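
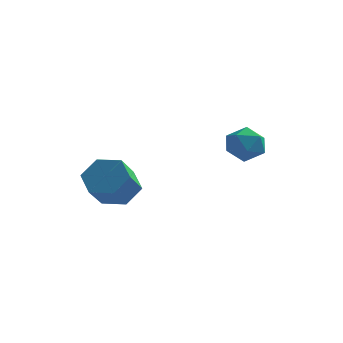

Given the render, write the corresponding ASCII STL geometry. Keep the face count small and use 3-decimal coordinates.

solid 
facet normal 0.105 0.854 0.510
outer loop
vertex 0.7 1.98 -1.677
vertex 0.92 1.583 -1.058
vertex 1.443 1.823 -1.567
endloop
endfacet
facet normal 0.229 0.955 -0.186
outer loop
vertex 0.7 1.98 -1.677
vertex 1.443 1.823 -1.567
vertex 1.137 1.76 -2.268
endloop
endfacet
facet normal -0.355 0.760 -0.545
outer loop
vertex 0.7 1.98 -1.677
vertex 1.137 1.76 -2.268
vertex 0.426 1.482 -2.193
endloop
endfacet
facet normal -0.841 0.537 -0.072
outer loop
vertex 0.7 1.98 -1.677
vertex 0.426 1.482 -2.193
vertex 0.292 1.372 -1.445
endloop
endfacet
facet normal -0.557 0.595 0.580
outer loop
vertex 0.7 1.98 -1.677
vertex 0.292 1.372 -1.445
vertex 0.92 1.583 -1.058
endloop
endfacet
facet normal 0.763 0.523 -0.380
outer loop
vertex 1.137 1.76 -2.268
vertex 1.443 1.823 -1.567
vertex 1.628 1.228 -2.015
endloop
endfacet
facet normal 0.562 0.358 0.746
outer loop
vertex 1.443 1.823 -1.567
vertex 0.92 1.583 -1.058
vertex 1.494 1.118 -1.267
endloop
endfacet
facet normal -0.509 -0.061 0.859
outer loop
vertex 0.92 1.583 -1.058
vertex 0.292 1.372 -1.445
vertex 0.783 0.84 -1.192
endloop
endfacet
facet normal -0.969 -0.153 -0.196
outer loop
vertex 0.292 1.372 -1.445
vertex 0.426 1.482 -2.193
vertex 0.477 0.777 -1.893
endloop
endfacet
facet normal -0.182 0.207 -0.961
outer loop
vertex 0.426 1.482 -2.193
vertex 1.137 1.76 -2.268
vertex 1.0 1.017 -2.402
endloop
endfacet
facet normal 0.841 -0.537 0.072
outer loop
vertex 1.22 0.62 -1.783
vertex 1.628 1.228 -2.015
vertex 1.494 1.118 -1.267
endloop
endfacet
facet normal 0.355 -0.760 0.545
outer loop
vertex 1.22 0.62 -1.783
vertex 1.494 1.118 -1.267
vertex 0.783 0.84 -1.192
endloop
endfacet
facet normal -0.229 -0.955 0.186
outer loop
vertex 1.22 0.62 -1.783
vertex 0.783 0.84 -1.192
vertex 0.477 0.777 -1.893
endloop
endfacet
facet normal -0.105 -0.854 -0.510
outer loop
vertex 1.22 0.62 -1.783
vertex 0.477 0.777 -1.893
vertex 1.0 1.017 -2.402
endloop
endfacet
facet normal 0.557 -0.595 -0.580
outer loop
vertex 1.22 0.62 -1.783
vertex 1.0 1.017 -2.402
vertex 1.628 1.228 -2.015
endloop
endfacet
facet normal 0.969 0.153 0.196
outer loop
vertex 1.494 1.118 -1.267
vertex 1.628 1.228 -2.015
vertex 1.443 1.823 -1.567
endloop
endfacet
facet normal 0.182 -0.207 0.961
outer loop
vertex 0.783 0.84 -1.192
vertex 1.494 1.118 -1.267
vertex 0.92 1.583 -1.058
endloop
endfacet
facet normal -0.763 -0.523 0.380
outer loop
vertex 0.477 0.777 -1.893
vertex 0.783 0.84 -1.192
vertex 0.292 1.372 -1.445
endloop
endfacet
facet normal -0.562 -0.358 -0.746
outer loop
vertex 1.0 1.017 -2.402
vertex 0.477 0.777 -1.893
vertex 0.426 1.482 -2.193
endloop
endfacet
facet normal 0.509 0.061 -0.859
outer loop
vertex 1.628 1.228 -2.015
vertex 1.0 1.017 -2.402
vertex 1.137 1.76 -2.268
endloop
endfacet
facet normal 0.042 0.762 -0.647
outer loop
vertex -1.823 -2.344 -3.403
vertex -2.263 -1.89 -2.897
vertex -1.455 -1.889 -2.843
endloop
endfacet
facet normal 0.890 -0.323 -0.323
outer loop
vertex -1.823 -2.344 -3.403
vertex -1.455 -1.889 -2.843
vertex -1.876 -3.304 -2.589
endloop
endfacet
facet normal 0.890 -0.323 -0.321
outer loop
vertex -1.876 -3.304 -2.589
vertex -1.455 -1.889 -2.843
vertex -1.509 -2.849 -2.029
endloop
endfacet
facet normal -0.042 -0.762 0.647
outer loop
vertex -1.876 -3.304 -2.589
vertex -1.509 -2.849 -2.029
vertex -2.317 -2.85 -2.083
endloop
endfacet
facet normal 0.042 0.762 -0.647
outer loop
vertex -1.455 -1.889 -2.843
vertex -2.263 -1.89 -2.897
vertex -1.896 -1.435 -2.337
endloop
endfacet
facet normal 0.838 0.325 0.439
outer loop
vertex -1.455 -1.889 -2.843
vertex -1.896 -1.435 -2.337
vertex -1.509 -2.849 -2.029
endloop
endfacet
facet normal 0.839 0.325 0.437
outer loop
vertex -1.509 -2.849 -2.029
vertex -1.896 -1.435 -2.337
vertex -1.949 -2.395 -1.522
endloop
endfacet
facet normal -0.042 -0.762 0.646
outer loop
vertex -1.509 -2.849 -2.029
vertex -1.949 -2.395 -1.522
vertex -2.317 -2.85 -2.083
endloop
endfacet
facet normal 0.042 0.762 -0.647
outer loop
vertex -1.896 -1.435 -2.337
vertex -2.263 -1.89 -2.897
vertex -2.704 -1.436 -2.391
endloop
endfacet
facet normal -0.052 0.648 0.760
outer loop
vertex -1.896 -1.435 -2.337
vertex -2.704 -1.436 -2.391
vertex -1.949 -2.395 -1.522
endloop
endfacet
facet normal -0.053 0.648 0.760
outer loop
vertex -1.949 -2.395 -1.522
vertex -2.704 -1.436 -2.391
vertex -2.757 -2.396 -1.577
endloop
endfacet
facet normal -0.043 -0.762 0.646
outer loop
vertex -1.949 -2.395 -1.522
vertex -2.757 -2.396 -1.577
vertex -2.317 -2.85 -2.083
endloop
endfacet
facet normal 0.042 0.762 -0.647
outer loop
vertex -2.704 -1.436 -2.391
vertex -2.263 -1.89 -2.897
vertex -3.071 -1.891 -2.951
endloop
endfacet
facet normal -0.890 0.322 0.322
outer loop
vertex -2.704 -1.436 -2.391
vertex -3.071 -1.891 -2.951
vertex -2.757 -2.396 -1.577
endloop
endfacet
facet normal -0.890 0.323 0.322
outer loop
vertex -2.757 -2.396 -1.577
vertex -3.071 -1.891 -2.951
vertex -3.125 -2.851 -2.137
endloop
endfacet
facet normal -0.042 -0.762 0.647
outer loop
vertex -2.757 -2.396 -1.577
vertex -3.125 -2.851 -2.137
vertex -2.317 -2.85 -2.083
endloop
endfacet
facet normal 0.042 0.762 -0.646
outer loop
vertex -3.071 -1.891 -2.951
vertex -2.263 -1.89 -2.897
vertex -2.631 -2.345 -3.458
endloop
endfacet
facet normal -0.839 -0.324 -0.438
outer loop
vertex -3.071 -1.891 -2.951
vertex -2.631 -2.345 -3.458
vertex -3.125 -2.851 -2.137
endloop
endfacet
facet normal -0.838 -0.326 -0.438
outer loop
vertex -3.125 -2.851 -2.137
vertex -2.631 -2.345 -3.458
vertex -2.684 -3.305 -2.643
endloop
endfacet
facet normal -0.042 -0.762 0.647
outer loop
vertex -3.125 -2.851 -2.137
vertex -2.684 -3.305 -2.643
vertex -2.317 -2.85 -2.083
endloop
endfacet
facet normal 0.043 0.762 -0.646
outer loop
vertex -2.631 -2.345 -3.458
vertex -2.263 -1.89 -2.897
vertex -1.823 -2.344 -3.403
endloop
endfacet
facet normal 0.053 -0.648 -0.760
outer loop
vertex -2.631 -2.345 -3.458
vertex -1.823 -2.344 -3.403
vertex -2.684 -3.305 -2.643
endloop
endfacet
facet normal 0.052 -0.648 -0.760
outer loop
vertex -2.684 -3.305 -2.643
vertex -1.823 -2.344 -3.403
vertex -1.876 -3.304 -2.589
endloop
endfacet
facet normal -0.042 -0.762 0.647
outer loop
vertex -2.684 -3.305 -2.643
vertex -1.876 -3.304 -2.589
vertex -2.317 -2.85 -2.083
endloop
endfacet

endsolid


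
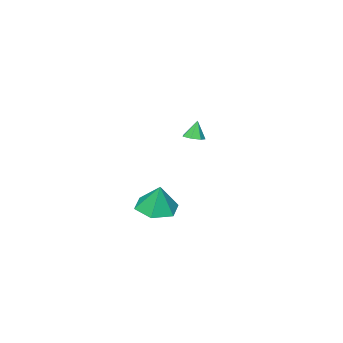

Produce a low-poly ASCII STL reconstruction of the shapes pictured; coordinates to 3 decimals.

solid 
facet normal -0.089 -0.267 -0.960
outer loop
vertex 4.402 2.092 -1.39
vertex 3.586 1.559 -1.166
vertex 3.499 2.521 -1.426
endloop
endfacet
facet normal 0.406 0.877 0.258
outer loop
vertex 4.402 2.092 -1.39
vertex 3.499 2.521 -1.426
vertex 3.714 1.941 0.206
endloop
endfacet
facet normal -0.089 -0.267 -0.960
outer loop
vertex 3.499 2.521 -1.426
vertex 3.586 1.559 -1.166
vertex 2.684 1.987 -1.202
endloop
endfacet
facet normal -0.444 0.824 0.351
outer loop
vertex 3.499 2.521 -1.426
vertex 2.684 1.987 -1.202
vertex 3.714 1.941 0.206
endloop
endfacet
facet normal -0.089 -0.268 -0.959
outer loop
vertex 2.684 1.987 -1.202
vertex 3.586 1.559 -1.166
vertex 2.771 1.026 -0.942
endloop
endfacet
facet normal -0.803 0.087 0.590
outer loop
vertex 2.684 1.987 -1.202
vertex 2.771 1.026 -0.942
vertex 3.714 1.941 0.206
endloop
endfacet
facet normal -0.089 -0.267 -0.959
outer loop
vertex 2.771 1.026 -0.942
vertex 3.586 1.559 -1.166
vertex 3.674 0.597 -0.906
endloop
endfacet
facet normal -0.314 -0.600 0.736
outer loop
vertex 2.771 1.026 -0.942
vertex 3.674 0.597 -0.906
vertex 3.714 1.941 0.206
endloop
endfacet
facet normal -0.089 -0.267 -0.959
outer loop
vertex 3.674 0.597 -0.906
vertex 3.586 1.559 -1.166
vertex 4.489 1.13 -1.13
endloop
endfacet
facet normal 0.535 -0.548 0.643
outer loop
vertex 3.674 0.597 -0.906
vertex 4.489 1.13 -1.13
vertex 3.714 1.941 0.206
endloop
endfacet
facet normal -0.089 -0.267 -0.960
outer loop
vertex 4.489 1.13 -1.13
vertex 3.586 1.559 -1.166
vertex 4.402 2.092 -1.39
endloop
endfacet
facet normal 0.895 0.190 0.404
outer loop
vertex 4.489 1.13 -1.13
vertex 4.402 2.092 -1.39
vertex 3.714 1.941 0.206
endloop
endfacet
facet normal 0.285 0.033 -0.958
outer loop
vertex -1.997 -2.039 0.295
vertex -2.463 -2.313 0.147
vertex -2.382 -1.761 0.19
endloop
endfacet
facet normal 0.360 0.722 0.591
outer loop
vertex -1.997 -2.039 0.295
vertex -2.382 -1.761 0.19
vertex -2.757 -2.347 1.133
endloop
endfacet
facet normal 0.287 0.032 -0.957
outer loop
vertex -2.382 -1.761 0.19
vertex -2.463 -2.313 0.147
vertex -2.827 -1.898 0.052
endloop
endfacet
facet normal -0.377 0.846 0.376
outer loop
vertex -2.382 -1.761 0.19
vertex -2.827 -1.898 0.052
vertex -2.757 -2.347 1.133
endloop
endfacet
facet normal 0.286 0.032 -0.958
outer loop
vertex -2.827 -1.898 0.052
vertex -2.463 -2.313 0.147
vertex -2.998 -2.348 -0.014
endloop
endfacet
facet normal -0.926 0.323 0.194
outer loop
vertex -2.827 -1.898 0.052
vertex -2.998 -2.348 -0.014
vertex -2.757 -2.347 1.133
endloop
endfacet
facet normal 0.286 0.032 -0.958
outer loop
vertex -2.998 -2.348 -0.014
vertex -2.463 -2.313 0.147
vertex -2.766 -2.772 0.041
endloop
endfacet
facet normal -0.872 -0.453 0.184
outer loop
vertex -2.998 -2.348 -0.014
vertex -2.766 -2.772 0.041
vertex -2.757 -2.347 1.133
endloop
endfacet
facet normal 0.285 0.033 -0.958
outer loop
vertex -2.766 -2.772 0.041
vertex -2.463 -2.313 0.147
vertex -2.306 -2.85 0.175
endloop
endfacet
facet normal -0.255 -0.900 0.352
outer loop
vertex -2.766 -2.772 0.041
vertex -2.306 -2.85 0.175
vertex -2.757 -2.347 1.133
endloop
endfacet
facet normal 0.287 0.034 -0.957
outer loop
vertex -2.306 -2.85 0.175
vertex -2.463 -2.313 0.147
vertex -1.964 -2.524 0.289
endloop
endfacet
facet normal 0.458 -0.680 0.573
outer loop
vertex -2.306 -2.85 0.175
vertex -1.964 -2.524 0.289
vertex -2.757 -2.347 1.133
endloop
endfacet
facet normal 0.286 0.031 -0.958
outer loop
vertex -1.964 -2.524 0.289
vertex -2.463 -2.313 0.147
vertex -1.997 -2.039 0.295
endloop
endfacet
facet normal 0.732 0.041 0.680
outer loop
vertex -1.964 -2.524 0.289
vertex -1.997 -2.039 0.295
vertex -2.757 -2.347 1.133
endloop
endfacet

endsolid


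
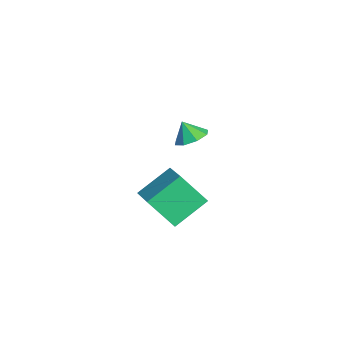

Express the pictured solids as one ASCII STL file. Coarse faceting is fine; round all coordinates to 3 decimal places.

solid 
facet normal 0.331 0.371 -0.868
outer loop
vertex -2.94 4.645 -0.664
vertex -3.335 3.977 -1.1
vertex -3.58 4.793 -0.845
endloop
endfacet
facet normal -0.132 0.486 0.864
outer loop
vertex -2.94 4.645 -0.664
vertex -3.58 4.793 -0.845
vertex -3.685 3.583 -0.18
endloop
endfacet
facet normal 0.331 0.371 -0.868
outer loop
vertex -3.58 4.793 -0.845
vertex -3.335 3.977 -1.1
vertex -4.076 4.463 -1.175
endloop
endfacet
facet normal -0.677 0.399 0.619
outer loop
vertex -3.58 4.793 -0.845
vertex -4.076 4.463 -1.175
vertex -3.685 3.583 -0.18
endloop
endfacet
facet normal 0.331 0.370 -0.868
outer loop
vertex -4.076 4.463 -1.175
vertex -3.335 3.977 -1.1
vertex -4.138 3.848 -1.461
endloop
endfacet
facet normal -0.945 -0.055 0.323
outer loop
vertex -4.076 4.463 -1.175
vertex -4.138 3.848 -1.461
vertex -3.685 3.583 -0.18
endloop
endfacet
facet normal 0.331 0.371 -0.868
outer loop
vertex -4.138 3.848 -1.461
vertex -3.335 3.977 -1.1
vertex -3.729 3.308 -1.536
endloop
endfacet
facet normal -0.778 -0.610 0.149
outer loop
vertex -4.138 3.848 -1.461
vertex -3.729 3.308 -1.536
vertex -3.685 3.583 -0.18
endloop
endfacet
facet normal 0.331 0.371 -0.868
outer loop
vertex -3.729 3.308 -1.536
vertex -3.335 3.977 -1.1
vertex -3.089 3.16 -1.355
endloop
endfacet
facet normal -0.274 -0.941 0.200
outer loop
vertex -3.729 3.308 -1.536
vertex -3.089 3.16 -1.355
vertex -3.685 3.583 -0.18
endloop
endfacet
facet normal 0.331 0.371 -0.868
outer loop
vertex -3.089 3.16 -1.355
vertex -3.335 3.977 -1.1
vertex -2.593 3.49 -1.025
endloop
endfacet
facet normal 0.272 -0.853 0.445
outer loop
vertex -3.089 3.16 -1.355
vertex -2.593 3.49 -1.025
vertex -3.685 3.583 -0.18
endloop
endfacet
facet normal 0.331 0.371 -0.867
outer loop
vertex -2.593 3.49 -1.025
vertex -3.335 3.977 -1.1
vertex -2.531 4.105 -0.738
endloop
endfacet
facet normal 0.539 -0.400 0.741
outer loop
vertex -2.593 3.49 -1.025
vertex -2.531 4.105 -0.738
vertex -3.685 3.583 -0.18
endloop
endfacet
facet normal 0.332 0.370 -0.868
outer loop
vertex -2.531 4.105 -0.738
vertex -3.335 3.977 -1.1
vertex -2.94 4.645 -0.664
endloop
endfacet
facet normal 0.372 0.156 0.915
outer loop
vertex -2.531 4.105 -0.738
vertex -2.94 4.645 -0.664
vertex -3.685 3.583 -0.18
endloop
endfacet
facet normal -0.920 -0.133 -0.367
outer loop
vertex 1.464 0.773 -0.801
vertex 0.832 2.321 0.221
vertex 1.888 1.921 -2.28
endloop
endfacet
facet normal 0.323 -0.790 -0.521
outer loop
vertex 3.388 2.139 -1.681
vertex 1.464 0.773 -0.801
vertex 1.888 1.921 -2.28
endloop
endfacet
facet normal -0.920 -0.134 -0.367
outer loop
vertex 1.888 1.921 -2.28
vertex 0.832 2.321 0.221
vertex 1.255 3.47 -1.258
endloop
endfacet
facet normal 0.221 0.598 -0.770
outer loop
vertex 1.255 3.47 -1.258
vertex 3.388 2.139 -1.681
vertex 1.888 1.921 -2.28
endloop
endfacet
facet normal -0.221 -0.599 0.770
outer loop
vertex 1.464 0.773 -0.801
vertex 2.332 2.539 0.82
vertex 0.832 2.321 0.221
endloop
endfacet
facet normal 0.322 -0.790 -0.522
outer loop
vertex 2.965 0.99 -0.202
vertex 1.464 0.773 -0.801
vertex 3.388 2.139 -1.681
endloop
endfacet
facet normal -0.221 -0.598 0.770
outer loop
vertex 2.965 0.99 -0.202
vertex 2.332 2.539 0.82
vertex 1.464 0.773 -0.801
endloop
endfacet
facet normal -0.323 0.790 0.521
outer loop
vertex 0.832 2.321 0.221
vertex 2.332 2.539 0.82
vertex 1.255 3.47 -1.258
endloop
endfacet
facet normal 0.221 0.599 -0.770
outer loop
vertex 2.756 3.687 -0.659
vertex 3.388 2.139 -1.681
vertex 1.255 3.47 -1.258
endloop
endfacet
facet normal -0.322 0.790 0.521
outer loop
vertex 1.255 3.47 -1.258
vertex 2.332 2.539 0.82
vertex 2.756 3.687 -0.659
endloop
endfacet
facet normal 0.921 0.134 0.367
outer loop
vertex 2.756 3.687 -0.659
vertex 2.965 0.99 -0.202
vertex 3.388 2.139 -1.681
endloop
endfacet
facet normal 0.920 0.134 0.368
outer loop
vertex 2.332 2.539 0.82
vertex 2.965 0.99 -0.202
vertex 2.756 3.687 -0.659
endloop
endfacet

endsolid


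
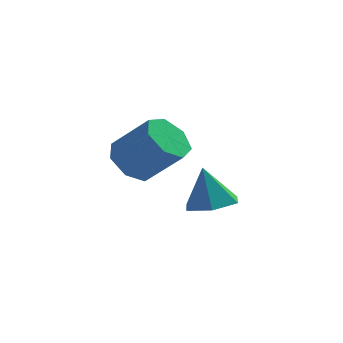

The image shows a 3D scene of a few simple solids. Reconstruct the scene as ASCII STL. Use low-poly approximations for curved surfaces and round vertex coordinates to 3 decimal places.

solid 
facet normal -0.665 0.256 -0.701
outer loop
vertex -0.669 -0.965 -0.141
vertex -1.199 -1.118 0.306
vertex -0.863 -0.499 0.213
endloop
endfacet
facet normal 0.677 0.603 -0.422
outer loop
vertex -0.669 -0.965 -0.141
vertex -0.863 -0.499 0.213
vertex 0.229 -1.309 0.807
endloop
endfacet
facet normal 0.677 0.603 -0.422
outer loop
vertex 0.229 -1.309 0.807
vertex -0.863 -0.499 0.213
vertex 0.035 -0.844 1.16
endloop
endfacet
facet normal 0.665 -0.255 0.702
outer loop
vertex 0.229 -1.309 0.807
vertex 0.035 -0.844 1.16
vertex -0.301 -1.462 1.254
endloop
endfacet
facet normal -0.665 0.255 -0.702
outer loop
vertex -0.863 -0.499 0.213
vertex -1.199 -1.118 0.306
vertex -1.311 -0.499 0.637
endloop
endfacet
facet normal 0.176 0.967 0.186
outer loop
vertex -0.863 -0.499 0.213
vertex -1.311 -0.499 0.637
vertex 0.035 -0.844 1.16
endloop
endfacet
facet normal 0.176 0.967 0.185
outer loop
vertex 0.035 -0.844 1.16
vertex -1.311 -0.499 0.637
vertex -0.412 -0.844 1.584
endloop
endfacet
facet normal 0.665 -0.255 0.702
outer loop
vertex 0.035 -0.844 1.16
vertex -0.412 -0.844 1.584
vertex -0.301 -1.462 1.254
endloop
endfacet
facet normal -0.665 0.255 -0.702
outer loop
vertex -1.311 -0.499 0.637
vertex -1.199 -1.118 0.306
vertex -1.674 -0.965 0.812
endloop
endfacet
facet normal -0.458 0.602 0.654
outer loop
vertex -1.311 -0.499 0.637
vertex -1.674 -0.965 0.812
vertex -0.412 -0.844 1.584
endloop
endfacet
facet normal -0.458 0.603 0.654
outer loop
vertex -0.412 -0.844 1.584
vertex -1.674 -0.965 0.812
vertex -0.776 -1.31 1.759
endloop
endfacet
facet normal 0.665 -0.256 0.702
outer loop
vertex -0.412 -0.844 1.584
vertex -0.776 -1.31 1.759
vertex -0.301 -1.462 1.254
endloop
endfacet
facet normal -0.665 0.256 -0.702
outer loop
vertex -1.674 -0.965 0.812
vertex -1.199 -1.118 0.306
vertex -1.68 -1.546 0.606
endloop
endfacet
facet normal -0.747 -0.215 0.629
outer loop
vertex -1.674 -0.965 0.812
vertex -1.68 -1.546 0.606
vertex -0.776 -1.31 1.759
endloop
endfacet
facet normal -0.746 -0.216 0.629
outer loop
vertex -0.776 -1.31 1.759
vertex -1.68 -1.546 0.606
vertex -0.781 -1.89 1.554
endloop
endfacet
facet normal 0.665 -0.254 0.702
outer loop
vertex -0.776 -1.31 1.759
vertex -0.781 -1.89 1.554
vertex -0.301 -1.462 1.254
endloop
endfacet
facet normal -0.665 0.255 -0.702
outer loop
vertex -1.68 -1.546 0.606
vertex -1.199 -1.118 0.306
vertex -1.324 -1.804 0.175
endloop
endfacet
facet normal -0.472 -0.872 0.132
outer loop
vertex -1.68 -1.546 0.606
vertex -1.324 -1.804 0.175
vertex -0.781 -1.89 1.554
endloop
endfacet
facet normal -0.473 -0.871 0.132
outer loop
vertex -0.781 -1.89 1.554
vertex -1.324 -1.804 0.175
vertex -0.425 -2.149 1.122
endloop
endfacet
facet normal 0.666 -0.255 0.701
outer loop
vertex -0.781 -1.89 1.554
vertex -0.425 -2.149 1.122
vertex -0.301 -1.462 1.254
endloop
endfacet
facet normal -0.665 0.255 -0.701
outer loop
vertex -1.324 -1.804 0.175
vertex -1.199 -1.118 0.306
vertex -0.874 -1.546 -0.158
endloop
endfacet
facet normal 0.155 -0.871 -0.465
outer loop
vertex -1.324 -1.804 0.175
vertex -0.874 -1.546 -0.158
vertex -0.425 -2.149 1.122
endloop
endfacet
facet normal 0.158 -0.871 -0.466
outer loop
vertex -0.425 -2.149 1.122
vertex -0.874 -1.546 -0.158
vertex 0.024 -1.89 0.79
endloop
endfacet
facet normal 0.666 -0.255 0.701
outer loop
vertex -0.425 -2.149 1.122
vertex 0.024 -1.89 0.79
vertex -0.301 -1.462 1.254
endloop
endfacet
facet normal -0.665 0.255 -0.702
outer loop
vertex -0.874 -1.546 -0.158
vertex -1.199 -1.118 0.306
vertex -0.669 -0.965 -0.141
endloop
endfacet
facet normal 0.669 -0.215 -0.712
outer loop
vertex -0.874 -1.546 -0.158
vertex -0.669 -0.965 -0.141
vertex 0.024 -1.89 0.79
endloop
endfacet
facet normal 0.669 -0.215 -0.712
outer loop
vertex 0.024 -1.89 0.79
vertex -0.669 -0.965 -0.141
vertex 0.229 -1.309 0.807
endloop
endfacet
facet normal 0.665 -0.255 0.702
outer loop
vertex 0.024 -1.89 0.79
vertex 0.229 -1.309 0.807
vertex -0.301 -1.462 1.254
endloop
endfacet
facet normal 0.198 -0.193 -0.961
outer loop
vertex 1.391 0.402 -1.901
vertex 0.759 0.753 -2.102
vertex 1.401 1.138 -2.047
endloop
endfacet
facet normal 0.771 0.114 0.627
outer loop
vertex 1.391 0.402 -1.901
vertex 1.401 1.138 -2.047
vertex 0.521 0.987 -0.938
endloop
endfacet
facet normal 0.198 -0.192 -0.961
outer loop
vertex 1.401 1.138 -2.047
vertex 0.759 0.753 -2.102
vertex 0.769 1.489 -2.247
endloop
endfacet
facet normal 0.349 0.851 0.392
outer loop
vertex 1.401 1.138 -2.047
vertex 0.769 1.489 -2.247
vertex 0.521 0.987 -0.938
endloop
endfacet
facet normal 0.198 -0.192 -0.961
outer loop
vertex 0.769 1.489 -2.247
vertex 0.759 0.753 -2.102
vertex 0.127 1.104 -2.302
endloop
endfacet
facet normal -0.515 0.828 0.220
outer loop
vertex 0.769 1.489 -2.247
vertex 0.127 1.104 -2.302
vertex 0.521 0.987 -0.938
endloop
endfacet
facet normal 0.197 -0.193 -0.961
outer loop
vertex 0.127 1.104 -2.302
vertex 0.759 0.753 -2.102
vertex 0.118 0.369 -2.156
endloop
endfacet
facet normal -0.957 0.068 0.282
outer loop
vertex 0.127 1.104 -2.302
vertex 0.118 0.369 -2.156
vertex 0.521 0.987 -0.938
endloop
endfacet
facet normal 0.197 -0.193 -0.961
outer loop
vertex 0.118 0.369 -2.156
vertex 0.759 0.753 -2.102
vertex 0.75 0.018 -1.956
endloop
endfacet
facet normal -0.535 -0.669 0.516
outer loop
vertex 0.118 0.369 -2.156
vertex 0.75 0.018 -1.956
vertex 0.521 0.987 -0.938
endloop
endfacet
facet normal 0.198 -0.193 -0.961
outer loop
vertex 0.75 0.018 -1.956
vertex 0.759 0.753 -2.102
vertex 1.391 0.402 -1.901
endloop
endfacet
facet normal 0.328 -0.646 0.689
outer loop
vertex 0.75 0.018 -1.956
vertex 1.391 0.402 -1.901
vertex 0.521 0.987 -0.938
endloop
endfacet

endsolid


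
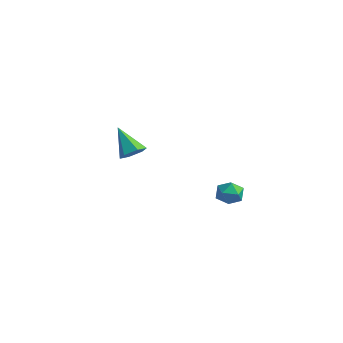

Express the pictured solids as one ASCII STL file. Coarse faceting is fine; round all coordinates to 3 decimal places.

solid 
facet normal -0.933 0.112 0.341
outer loop
vertex 2.848 -0.761 -1.617
vertex 3.043 -1.16 -0.953
vertex 3.128 -0.366 -0.981
endloop
endfacet
facet normal -0.749 0.658 -0.079
outer loop
vertex 2.848 -0.761 -1.617
vertex 3.128 -0.366 -0.981
vertex 3.377 -0.17 -1.715
endloop
endfacet
facet normal -0.573 0.394 -0.718
outer loop
vertex 2.848 -0.761 -1.617
vertex 3.377 -0.17 -1.715
vertex 3.446 -0.844 -2.14
endloop
endfacet
facet normal -0.649 -0.315 -0.692
outer loop
vertex 2.848 -0.761 -1.617
vertex 3.446 -0.844 -2.14
vertex 3.24 -1.455 -1.669
endloop
endfacet
facet normal -0.871 -0.489 -0.038
outer loop
vertex 2.848 -0.761 -1.617
vertex 3.24 -1.455 -1.669
vertex 3.043 -1.16 -0.953
endloop
endfacet
facet normal -0.167 0.965 0.201
outer loop
vertex 3.377 -0.17 -1.715
vertex 3.128 -0.366 -0.981
vertex 3.9 -0.205 -1.111
endloop
endfacet
facet normal -0.466 0.081 0.881
outer loop
vertex 3.128 -0.366 -0.981
vertex 3.043 -1.16 -0.953
vertex 3.694 -0.816 -0.64
endloop
endfacet
facet normal -0.367 -0.891 0.266
outer loop
vertex 3.043 -1.16 -0.953
vertex 3.24 -1.455 -1.669
vertex 3.763 -1.49 -1.065
endloop
endfacet
facet normal -0.007 -0.609 -0.793
outer loop
vertex 3.24 -1.455 -1.669
vertex 3.446 -0.844 -2.14
vertex 4.012 -1.294 -1.799
endloop
endfacet
facet normal 0.117 0.538 -0.835
outer loop
vertex 3.446 -0.844 -2.14
vertex 3.377 -0.17 -1.715
vertex 4.097 -0.5 -1.827
endloop
endfacet
facet normal 0.649 0.315 0.692
outer loop
vertex 4.292 -0.899 -1.163
vertex 3.9 -0.205 -1.111
vertex 3.694 -0.816 -0.64
endloop
endfacet
facet normal 0.573 -0.394 0.718
outer loop
vertex 4.292 -0.899 -1.163
vertex 3.694 -0.816 -0.64
vertex 3.763 -1.49 -1.065
endloop
endfacet
facet normal 0.749 -0.658 0.079
outer loop
vertex 4.292 -0.899 -1.163
vertex 3.763 -1.49 -1.065
vertex 4.012 -1.294 -1.799
endloop
endfacet
facet normal 0.933 -0.112 -0.341
outer loop
vertex 4.292 -0.899 -1.163
vertex 4.012 -1.294 -1.799
vertex 4.097 -0.5 -1.827
endloop
endfacet
facet normal 0.871 0.489 0.038
outer loop
vertex 4.292 -0.899 -1.163
vertex 4.097 -0.5 -1.827
vertex 3.9 -0.205 -1.111
endloop
endfacet
facet normal 0.007 0.609 0.793
outer loop
vertex 3.694 -0.816 -0.64
vertex 3.9 -0.205 -1.111
vertex 3.128 -0.366 -0.981
endloop
endfacet
facet normal -0.117 -0.538 0.835
outer loop
vertex 3.763 -1.49 -1.065
vertex 3.694 -0.816 -0.64
vertex 3.043 -1.16 -0.953
endloop
endfacet
facet normal 0.167 -0.965 -0.201
outer loop
vertex 4.012 -1.294 -1.799
vertex 3.763 -1.49 -1.065
vertex 3.24 -1.455 -1.669
endloop
endfacet
facet normal 0.466 -0.081 -0.881
outer loop
vertex 4.097 -0.5 -1.827
vertex 4.012 -1.294 -1.799
vertex 3.446 -0.844 -2.14
endloop
endfacet
facet normal 0.367 0.891 -0.266
outer loop
vertex 3.9 -0.205 -1.111
vertex 4.097 -0.5 -1.827
vertex 3.377 -0.17 -1.715
endloop
endfacet
facet normal 0.687 -0.015 -0.726
outer loop
vertex -2.339 -1.905 -0.336
vertex -2.894 -1.755 -0.864
vertex -2.515 -1.167 -0.518
endloop
endfacet
facet normal 0.422 0.311 0.852
outer loop
vertex -2.339 -1.905 -0.336
vertex -2.515 -1.167 -0.518
vertex -4.206 -1.725 0.524
endloop
endfacet
facet normal 0.687 -0.015 -0.727
outer loop
vertex -2.515 -1.167 -0.518
vertex -2.894 -1.755 -0.864
vertex -3.069 -1.017 -1.045
endloop
endfacet
facet normal -0.087 0.930 0.357
outer loop
vertex -2.515 -1.167 -0.518
vertex -3.069 -1.017 -1.045
vertex -4.206 -1.725 0.524
endloop
endfacet
facet normal 0.687 -0.015 -0.727
outer loop
vertex -3.069 -1.017 -1.045
vertex -2.894 -1.755 -0.864
vertex -3.448 -1.604 -1.391
endloop
endfacet
facet normal -0.738 0.626 -0.253
outer loop
vertex -3.069 -1.017 -1.045
vertex -3.448 -1.604 -1.391
vertex -4.206 -1.725 0.524
endloop
endfacet
facet normal 0.687 -0.015 -0.727
outer loop
vertex -3.448 -1.604 -1.391
vertex -2.894 -1.755 -0.864
vertex -3.273 -2.342 -1.21
endloop
endfacet
facet normal -0.881 -0.299 -0.367
outer loop
vertex -3.448 -1.604 -1.391
vertex -3.273 -2.342 -1.21
vertex -4.206 -1.725 0.524
endloop
endfacet
facet normal 0.687 -0.015 -0.727
outer loop
vertex -3.273 -2.342 -1.21
vertex -2.894 -1.755 -0.864
vertex -2.718 -2.493 -0.682
endloop
endfacet
facet normal -0.371 -0.920 0.127
outer loop
vertex -3.273 -2.342 -1.21
vertex -2.718 -2.493 -0.682
vertex -4.206 -1.725 0.524
endloop
endfacet
facet normal 0.687 -0.015 -0.726
outer loop
vertex -2.718 -2.493 -0.682
vertex -2.894 -1.755 -0.864
vertex -2.339 -1.905 -0.336
endloop
endfacet
facet normal 0.280 -0.615 0.737
outer loop
vertex -2.718 -2.493 -0.682
vertex -2.339 -1.905 -0.336
vertex -4.206 -1.725 0.524
endloop
endfacet

endsolid


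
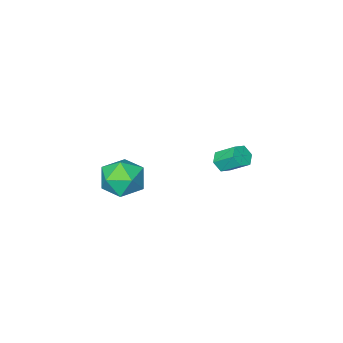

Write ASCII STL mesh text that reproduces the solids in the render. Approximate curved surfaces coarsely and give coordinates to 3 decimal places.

solid 
facet normal -0.525 -0.141 0.840
outer loop
vertex 2.736 -3.449 1.313
vertex 2.976 -4.58 1.273
vertex 3.683 -3.859 1.836
endloop
endfacet
facet normal -0.235 0.512 0.826
outer loop
vertex 2.736 -3.449 1.313
vertex 3.683 -3.859 1.836
vertex 3.734 -2.87 1.238
endloop
endfacet
facet normal -0.473 0.847 0.243
outer loop
vertex 2.736 -3.449 1.313
vertex 3.734 -2.87 1.238
vertex 3.058 -2.98 0.306
endloop
endfacet
facet normal -0.910 0.402 -0.104
outer loop
vertex 2.736 -3.449 1.313
vertex 3.058 -2.98 0.306
vertex 2.589 -4.037 0.328
endloop
endfacet
facet normal -0.941 -0.209 0.265
outer loop
vertex 2.736 -3.449 1.313
vertex 2.589 -4.037 0.328
vertex 2.976 -4.58 1.273
endloop
endfacet
facet normal 0.472 0.438 0.765
outer loop
vertex 3.734 -2.87 1.238
vertex 3.683 -3.859 1.836
vertex 4.591 -3.643 1.152
endloop
endfacet
facet normal 0.003 -0.617 0.787
outer loop
vertex 3.683 -3.859 1.836
vertex 2.976 -4.58 1.273
vertex 4.122 -4.7 1.174
endloop
endfacet
facet normal -0.671 -0.728 -0.143
outer loop
vertex 2.976 -4.58 1.273
vertex 2.589 -4.037 0.328
vertex 3.446 -4.81 0.242
endloop
endfacet
facet normal -0.620 0.260 -0.741
outer loop
vertex 2.589 -4.037 0.328
vertex 3.058 -2.98 0.306
vertex 3.497 -3.821 -0.356
endloop
endfacet
facet normal 0.087 0.980 -0.179
outer loop
vertex 3.058 -2.98 0.306
vertex 3.734 -2.87 1.238
vertex 4.204 -3.1 0.207
endloop
endfacet
facet normal 0.910 -0.402 0.104
outer loop
vertex 4.444 -4.231 0.167
vertex 4.591 -3.643 1.152
vertex 4.122 -4.7 1.174
endloop
endfacet
facet normal 0.473 -0.847 -0.243
outer loop
vertex 4.444 -4.231 0.167
vertex 4.122 -4.7 1.174
vertex 3.446 -4.81 0.242
endloop
endfacet
facet normal 0.235 -0.512 -0.826
outer loop
vertex 4.444 -4.231 0.167
vertex 3.446 -4.81 0.242
vertex 3.497 -3.821 -0.356
endloop
endfacet
facet normal 0.525 0.141 -0.840
outer loop
vertex 4.444 -4.231 0.167
vertex 3.497 -3.821 -0.356
vertex 4.204 -3.1 0.207
endloop
endfacet
facet normal 0.941 0.209 -0.265
outer loop
vertex 4.444 -4.231 0.167
vertex 4.204 -3.1 0.207
vertex 4.591 -3.643 1.152
endloop
endfacet
facet normal 0.620 -0.260 0.741
outer loop
vertex 4.122 -4.7 1.174
vertex 4.591 -3.643 1.152
vertex 3.683 -3.859 1.836
endloop
endfacet
facet normal -0.087 -0.980 0.179
outer loop
vertex 3.446 -4.81 0.242
vertex 4.122 -4.7 1.174
vertex 2.976 -4.58 1.273
endloop
endfacet
facet normal -0.472 -0.438 -0.765
outer loop
vertex 3.497 -3.821 -0.356
vertex 3.446 -4.81 0.242
vertex 2.589 -4.037 0.328
endloop
endfacet
facet normal -0.003 0.617 -0.787
outer loop
vertex 4.204 -3.1 0.207
vertex 3.497 -3.821 -0.356
vertex 3.058 -2.98 0.306
endloop
endfacet
facet normal 0.671 0.728 0.143
outer loop
vertex 4.591 -3.643 1.152
vertex 4.204 -3.1 0.207
vertex 3.734 -2.87 1.238
endloop
endfacet
facet normal 0.306 -0.724 -0.619
outer loop
vertex -1.36 -3.836 -0.38
vertex -1.948 -3.898 -0.598
vertex -1.55 -3.494 -0.874
endloop
endfacet
facet normal 0.903 0.426 -0.052
outer loop
vertex -1.36 -3.836 -0.38
vertex -1.55 -3.494 -0.874
vertex -1.764 -2.88 0.437
endloop
endfacet
facet normal 0.903 0.427 -0.053
outer loop
vertex -1.764 -2.88 0.437
vertex -1.55 -3.494 -0.874
vertex -1.954 -2.539 -0.058
endloop
endfacet
facet normal -0.306 0.725 0.617
outer loop
vertex -1.764 -2.88 0.437
vertex -1.954 -2.539 -0.058
vertex -2.352 -2.942 0.218
endloop
endfacet
facet normal 0.306 -0.724 -0.619
outer loop
vertex -1.55 -3.494 -0.874
vertex -1.948 -3.898 -0.598
vertex -2.138 -3.556 -1.092
endloop
endfacet
facet normal 0.190 0.683 -0.705
outer loop
vertex -1.55 -3.494 -0.874
vertex -2.138 -3.556 -1.092
vertex -1.954 -2.539 -0.058
endloop
endfacet
facet normal 0.190 0.683 -0.705
outer loop
vertex -1.954 -2.539 -0.058
vertex -2.138 -3.556 -1.092
vertex -2.542 -2.601 -0.276
endloop
endfacet
facet normal -0.305 0.725 0.618
outer loop
vertex -1.954 -2.539 -0.058
vertex -2.542 -2.601 -0.276
vertex -2.352 -2.942 0.218
endloop
endfacet
facet normal 0.307 -0.723 -0.619
outer loop
vertex -2.138 -3.556 -1.092
vertex -1.948 -3.898 -0.598
vertex -2.536 -3.96 -0.817
endloop
endfacet
facet normal -0.712 0.257 -0.653
outer loop
vertex -2.138 -3.556 -1.092
vertex -2.536 -3.96 -0.817
vertex -2.542 -2.601 -0.276
endloop
endfacet
facet normal -0.713 0.257 -0.653
outer loop
vertex -2.542 -2.601 -0.276
vertex -2.536 -3.96 -0.817
vertex -2.94 -3.004 -0.0
endloop
endfacet
facet normal -0.305 0.725 0.618
outer loop
vertex -2.542 -2.601 -0.276
vertex -2.94 -3.004 -0.0
vertex -2.352 -2.942 0.218
endloop
endfacet
facet normal 0.306 -0.725 -0.617
outer loop
vertex -2.536 -3.96 -0.817
vertex -1.948 -3.898 -0.598
vertex -2.346 -4.301 -0.322
endloop
endfacet
facet normal -0.903 -0.427 0.053
outer loop
vertex -2.536 -3.96 -0.817
vertex -2.346 -4.301 -0.322
vertex -2.94 -3.004 -0.0
endloop
endfacet
facet normal -0.903 -0.426 0.052
outer loop
vertex -2.94 -3.004 -0.0
vertex -2.346 -4.301 -0.322
vertex -2.75 -3.346 0.494
endloop
endfacet
facet normal -0.306 0.724 0.619
outer loop
vertex -2.94 -3.004 -0.0
vertex -2.75 -3.346 0.494
vertex -2.352 -2.942 0.218
endloop
endfacet
facet normal 0.305 -0.725 -0.618
outer loop
vertex -2.346 -4.301 -0.322
vertex -1.948 -3.898 -0.598
vertex -1.758 -4.239 -0.104
endloop
endfacet
facet normal -0.190 -0.683 0.705
outer loop
vertex -2.346 -4.301 -0.322
vertex -1.758 -4.239 -0.104
vertex -2.75 -3.346 0.494
endloop
endfacet
facet normal -0.190 -0.683 0.705
outer loop
vertex -2.75 -3.346 0.494
vertex -1.758 -4.239 -0.104
vertex -2.162 -3.284 0.712
endloop
endfacet
facet normal -0.306 0.724 0.619
outer loop
vertex -2.75 -3.346 0.494
vertex -2.162 -3.284 0.712
vertex -2.352 -2.942 0.218
endloop
endfacet
facet normal 0.305 -0.725 -0.618
outer loop
vertex -1.758 -4.239 -0.104
vertex -1.948 -3.898 -0.598
vertex -1.36 -3.836 -0.38
endloop
endfacet
facet normal 0.713 -0.257 0.653
outer loop
vertex -1.758 -4.239 -0.104
vertex -1.36 -3.836 -0.38
vertex -2.162 -3.284 0.712
endloop
endfacet
facet normal 0.712 -0.257 0.653
outer loop
vertex -2.162 -3.284 0.712
vertex -1.36 -3.836 -0.38
vertex -1.764 -2.88 0.437
endloop
endfacet
facet normal -0.307 0.723 0.619
outer loop
vertex -2.162 -3.284 0.712
vertex -1.764 -2.88 0.437
vertex -2.352 -2.942 0.218
endloop
endfacet

endsolid


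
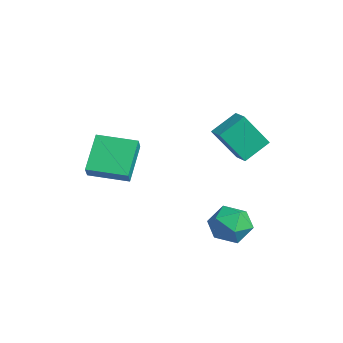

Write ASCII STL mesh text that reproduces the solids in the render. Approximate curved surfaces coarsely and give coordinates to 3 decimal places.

solid 
facet normal -0.970 0.011 -0.245
outer loop
vertex 1.798 3.426 2.006
vertex 2.238 4.491 0.31
vertex 1.979 2.119 1.232
endloop
endfacet
facet normal -0.215 -0.520 0.827
outer loop
vertex 2.842 2.109 1.45
vertex 1.798 3.426 2.006
vertex 1.979 2.119 1.232
endloop
endfacet
facet normal -0.970 0.011 -0.245
outer loop
vertex 1.979 2.119 1.232
vertex 2.238 4.491 0.31
vertex 2.419 3.183 -0.464
endloop
endfacet
facet normal 0.118 -0.855 -0.506
outer loop
vertex 2.419 3.183 -0.464
vertex 2.842 2.109 1.45
vertex 1.979 2.119 1.232
endloop
endfacet
facet normal -0.118 0.854 0.506
outer loop
vertex 1.798 3.426 2.006
vertex 3.101 4.481 0.528
vertex 2.238 4.491 0.31
endloop
endfacet
facet normal -0.214 -0.519 0.827
outer loop
vertex 2.661 3.417 2.224
vertex 1.798 3.426 2.006
vertex 2.842 2.109 1.45
endloop
endfacet
facet normal -0.119 0.855 0.505
outer loop
vertex 2.661 3.417 2.224
vertex 3.101 4.481 0.528
vertex 1.798 3.426 2.006
endloop
endfacet
facet normal 0.215 0.519 -0.827
outer loop
vertex 2.238 4.491 0.31
vertex 3.101 4.481 0.528
vertex 2.419 3.183 -0.464
endloop
endfacet
facet normal 0.119 -0.854 -0.506
outer loop
vertex 3.282 3.174 -0.246
vertex 2.842 2.109 1.45
vertex 2.419 3.183 -0.464
endloop
endfacet
facet normal 0.214 0.520 -0.827
outer loop
vertex 2.419 3.183 -0.464
vertex 3.101 4.481 0.528
vertex 3.282 3.174 -0.246
endloop
endfacet
facet normal 0.970 -0.011 0.245
outer loop
vertex 3.282 3.174 -0.246
vertex 2.661 3.417 2.224
vertex 2.842 2.109 1.45
endloop
endfacet
facet normal 0.970 -0.011 0.245
outer loop
vertex 3.101 4.481 0.528
vertex 2.661 3.417 2.224
vertex 3.282 3.174 -0.246
endloop
endfacet
facet normal -0.551 0.319 -0.771
outer loop
vertex -2.79 -1.368 -1.055
vertex -1.606 0.246 -1.234
vertex -1.52 -2.45 -2.41
endloop
endfacet
facet normal -0.589 -0.803 0.089
outer loop
vertex -0.974 -2.766 -1.646
vertex -2.79 -1.368 -1.055
vertex -1.52 -2.45 -2.41
endloop
endfacet
facet normal -0.550 0.319 -0.772
outer loop
vertex -1.52 -2.45 -2.41
vertex -1.606 0.246 -1.234
vertex -0.335 -0.837 -2.588
endloop
endfacet
facet normal 0.591 -0.504 -0.630
outer loop
vertex -0.335 -0.837 -2.588
vertex -0.974 -2.766 -1.646
vertex -1.52 -2.45 -2.41
endloop
endfacet
facet normal -0.591 0.503 0.630
outer loop
vertex -2.79 -1.368 -1.055
vertex -1.06 -0.07 -0.47
vertex -1.606 0.246 -1.234
endloop
endfacet
facet normal -0.589 -0.803 0.089
outer loop
vertex -2.245 -1.683 -0.292
vertex -2.79 -1.368 -1.055
vertex -0.974 -2.766 -1.646
endloop
endfacet
facet normal -0.591 0.504 0.630
outer loop
vertex -2.245 -1.683 -0.292
vertex -1.06 -0.07 -0.47
vertex -2.79 -1.368 -1.055
endloop
endfacet
facet normal 0.589 0.803 -0.089
outer loop
vertex -1.606 0.246 -1.234
vertex -1.06 -0.07 -0.47
vertex -0.335 -0.837 -2.588
endloop
endfacet
facet normal 0.591 -0.504 -0.630
outer loop
vertex 0.21 -1.152 -1.825
vertex -0.974 -2.766 -1.646
vertex -0.335 -0.837 -2.588
endloop
endfacet
facet normal 0.589 0.803 -0.089
outer loop
vertex -0.335 -0.837 -2.588
vertex -1.06 -0.07 -0.47
vertex 0.21 -1.152 -1.825
endloop
endfacet
facet normal 0.551 -0.318 0.772
outer loop
vertex 0.21 -1.152 -1.825
vertex -2.245 -1.683 -0.292
vertex -0.974 -2.766 -1.646
endloop
endfacet
facet normal 0.551 -0.319 0.771
outer loop
vertex -1.06 -0.07 -0.47
vertex -2.245 -1.683 -0.292
vertex 0.21 -1.152 -1.825
endloop
endfacet
facet normal -0.785 0.479 0.394
outer loop
vertex 2.744 2.54 -4.09
vertex 3.068 2.217 -3.051
vertex 3.447 3.195 -3.485
endloop
endfacet
facet normal -0.567 0.798 -0.206
outer loop
vertex 2.744 2.54 -4.09
vertex 3.447 3.195 -3.485
vertex 3.63 3.039 -4.595
endloop
endfacet
facet normal -0.599 0.319 -0.735
outer loop
vertex 2.744 2.54 -4.09
vertex 3.63 3.039 -4.595
vertex 3.365 1.964 -4.846
endloop
endfacet
facet normal -0.836 -0.296 -0.462
outer loop
vertex 2.744 2.54 -4.09
vertex 3.365 1.964 -4.846
vertex 3.018 1.456 -3.892
endloop
endfacet
facet normal -0.952 -0.198 0.235
outer loop
vertex 2.744 2.54 -4.09
vertex 3.018 1.456 -3.892
vertex 3.068 2.217 -3.051
endloop
endfacet
facet normal 0.116 0.986 -0.119
outer loop
vertex 3.63 3.039 -4.595
vertex 3.447 3.195 -3.485
vertex 4.502 3.024 -3.868
endloop
endfacet
facet normal -0.236 0.469 0.851
outer loop
vertex 3.447 3.195 -3.485
vertex 3.068 2.217 -3.051
vertex 4.155 2.516 -2.914
endloop
endfacet
facet normal -0.507 -0.624 0.595
outer loop
vertex 3.068 2.217 -3.051
vertex 3.018 1.456 -3.892
vertex 3.89 1.441 -3.165
endloop
endfacet
facet normal -0.321 -0.783 -0.533
outer loop
vertex 3.018 1.456 -3.892
vertex 3.365 1.964 -4.846
vertex 4.073 1.285 -4.275
endloop
endfacet
facet normal 0.065 0.212 -0.975
outer loop
vertex 3.365 1.964 -4.846
vertex 3.63 3.039 -4.595
vertex 4.452 2.263 -4.709
endloop
endfacet
facet normal 0.836 0.296 0.462
outer loop
vertex 4.776 1.94 -3.67
vertex 4.502 3.024 -3.868
vertex 4.155 2.516 -2.914
endloop
endfacet
facet normal 0.599 -0.319 0.735
outer loop
vertex 4.776 1.94 -3.67
vertex 4.155 2.516 -2.914
vertex 3.89 1.441 -3.165
endloop
endfacet
facet normal 0.567 -0.798 0.206
outer loop
vertex 4.776 1.94 -3.67
vertex 3.89 1.441 -3.165
vertex 4.073 1.285 -4.275
endloop
endfacet
facet normal 0.785 -0.479 -0.394
outer loop
vertex 4.776 1.94 -3.67
vertex 4.073 1.285 -4.275
vertex 4.452 2.263 -4.709
endloop
endfacet
facet normal 0.952 0.198 -0.235
outer loop
vertex 4.776 1.94 -3.67
vertex 4.452 2.263 -4.709
vertex 4.502 3.024 -3.868
endloop
endfacet
facet normal 0.321 0.783 0.533
outer loop
vertex 4.155 2.516 -2.914
vertex 4.502 3.024 -3.868
vertex 3.447 3.195 -3.485
endloop
endfacet
facet normal -0.065 -0.212 0.975
outer loop
vertex 3.89 1.441 -3.165
vertex 4.155 2.516 -2.914
vertex 3.068 2.217 -3.051
endloop
endfacet
facet normal -0.116 -0.986 0.119
outer loop
vertex 4.073 1.285 -4.275
vertex 3.89 1.441 -3.165
vertex 3.018 1.456 -3.892
endloop
endfacet
facet normal 0.236 -0.469 -0.851
outer loop
vertex 4.452 2.263 -4.709
vertex 4.073 1.285 -4.275
vertex 3.365 1.964 -4.846
endloop
endfacet
facet normal 0.507 0.624 -0.595
outer loop
vertex 4.502 3.024 -3.868
vertex 4.452 2.263 -4.709
vertex 3.63 3.039 -4.595
endloop
endfacet

endsolid


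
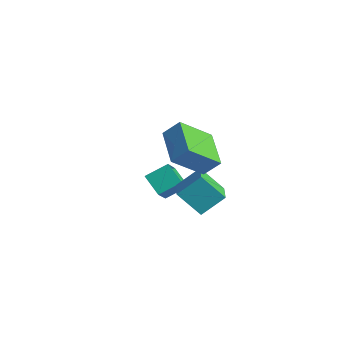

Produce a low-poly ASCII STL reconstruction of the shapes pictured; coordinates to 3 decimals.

solid 
facet normal -0.776 0.560 -0.291
outer loop
vertex 2.28 2.688 0.773
vertex 2.633 3.599 1.585
vertex 3.073 3.27 -0.223
endloop
endfacet
facet normal -0.278 -0.717 -0.640
outer loop
vertex 4.027 2.581 0.135
vertex 2.28 2.688 0.773
vertex 3.073 3.27 -0.223
endloop
endfacet
facet normal -0.776 0.560 -0.291
outer loop
vertex 3.073 3.27 -0.223
vertex 2.633 3.599 1.585
vertex 3.426 4.18 0.589
endloop
endfacet
facet normal 0.567 0.415 -0.712
outer loop
vertex 3.426 4.18 0.589
vertex 4.027 2.581 0.135
vertex 3.073 3.27 -0.223
endloop
endfacet
facet normal -0.567 -0.415 0.712
outer loop
vertex 2.28 2.688 0.773
vertex 3.587 2.91 1.943
vertex 2.633 3.599 1.585
endloop
endfacet
facet normal -0.277 -0.717 -0.639
outer loop
vertex 3.234 2.0 1.131
vertex 2.28 2.688 0.773
vertex 4.027 2.581 0.135
endloop
endfacet
facet normal -0.567 -0.415 0.712
outer loop
vertex 3.234 2.0 1.131
vertex 3.587 2.91 1.943
vertex 2.28 2.688 0.773
endloop
endfacet
facet normal 0.278 0.717 0.639
outer loop
vertex 2.633 3.599 1.585
vertex 3.587 2.91 1.943
vertex 3.426 4.18 0.589
endloop
endfacet
facet normal 0.566 0.415 -0.712
outer loop
vertex 4.38 3.492 0.947
vertex 4.027 2.581 0.135
vertex 3.426 4.18 0.589
endloop
endfacet
facet normal 0.277 0.717 0.640
outer loop
vertex 3.426 4.18 0.589
vertex 3.587 2.91 1.943
vertex 4.38 3.492 0.947
endloop
endfacet
facet normal 0.776 -0.560 0.291
outer loop
vertex 4.38 3.492 0.947
vertex 3.234 2.0 1.131
vertex 4.027 2.581 0.135
endloop
endfacet
facet normal 0.776 -0.560 0.290
outer loop
vertex 3.587 2.91 1.943
vertex 3.234 2.0 1.131
vertex 4.38 3.492 0.947
endloop
endfacet
facet normal -0.844 -0.001 0.537
outer loop
vertex 0.213 3.844 0.308
vertex -0.431 4.676 -0.704
vertex -0.129 2.923 -0.231
endloop
endfacet
facet normal 0.441 -0.570 0.693
outer loop
vertex 0.791 2.924 -0.816
vertex 0.213 3.844 0.308
vertex -0.129 2.923 -0.231
endloop
endfacet
facet normal -0.844 -0.001 0.537
outer loop
vertex -0.129 2.923 -0.231
vertex -0.431 4.676 -0.704
vertex -0.773 3.755 -1.243
endloop
endfacet
facet normal -0.305 -0.822 -0.481
outer loop
vertex -0.773 3.755 -1.243
vertex 0.791 2.924 -0.816
vertex -0.129 2.923 -0.231
endloop
endfacet
facet normal 0.305 0.822 0.481
outer loop
vertex 0.213 3.844 0.308
vertex 0.489 4.677 -1.289
vertex -0.431 4.676 -0.704
endloop
endfacet
facet normal 0.441 -0.570 0.693
outer loop
vertex 1.133 3.845 -0.277
vertex 0.213 3.844 0.308
vertex 0.791 2.924 -0.816
endloop
endfacet
facet normal 0.305 0.822 0.481
outer loop
vertex 1.133 3.845 -0.277
vertex 0.489 4.677 -1.289
vertex 0.213 3.844 0.308
endloop
endfacet
facet normal -0.441 0.570 -0.693
outer loop
vertex -0.431 4.676 -0.704
vertex 0.489 4.677 -1.289
vertex -0.773 3.755 -1.243
endloop
endfacet
facet normal -0.305 -0.822 -0.481
outer loop
vertex 0.147 3.756 -1.828
vertex 0.791 2.924 -0.816
vertex -0.773 3.755 -1.243
endloop
endfacet
facet normal -0.441 0.570 -0.693
outer loop
vertex -0.773 3.755 -1.243
vertex 0.489 4.677 -1.289
vertex 0.147 3.756 -1.828
endloop
endfacet
facet normal 0.844 0.001 -0.537
outer loop
vertex 0.147 3.756 -1.828
vertex 1.133 3.845 -0.277
vertex 0.791 2.924 -0.816
endloop
endfacet
facet normal 0.844 0.001 -0.537
outer loop
vertex 0.489 4.677 -1.289
vertex 1.133 3.845 -0.277
vertex 0.147 3.756 -1.828
endloop
endfacet
facet normal -0.467 -0.517 -0.717
outer loop
vertex 3.735 1.358 3.614
vertex 2.231 2.081 4.072
vertex 4.025 2.688 2.467
endloop
endfacet
facet normal 0.869 -0.418 -0.265
outer loop
vertex 4.469 3.179 3.148
vertex 3.735 1.358 3.614
vertex 4.025 2.688 2.467
endloop
endfacet
facet normal -0.466 -0.518 -0.717
outer loop
vertex 4.025 2.688 2.467
vertex 2.231 2.081 4.072
vertex 2.521 3.41 2.924
endloop
endfacet
facet normal 0.163 0.747 -0.645
outer loop
vertex 2.521 3.41 2.924
vertex 4.469 3.179 3.148
vertex 4.025 2.688 2.467
endloop
endfacet
facet normal -0.163 -0.747 0.645
outer loop
vertex 3.735 1.358 3.614
vertex 2.675 2.572 4.753
vertex 2.231 2.081 4.072
endloop
endfacet
facet normal 0.869 -0.418 -0.264
outer loop
vertex 4.179 1.85 4.296
vertex 3.735 1.358 3.614
vertex 4.469 3.179 3.148
endloop
endfacet
facet normal -0.163 -0.747 0.645
outer loop
vertex 4.179 1.85 4.296
vertex 2.675 2.572 4.753
vertex 3.735 1.358 3.614
endloop
endfacet
facet normal -0.869 0.418 0.265
outer loop
vertex 2.231 2.081 4.072
vertex 2.675 2.572 4.753
vertex 2.521 3.41 2.924
endloop
endfacet
facet normal 0.163 0.747 -0.645
outer loop
vertex 2.965 3.902 3.606
vertex 4.469 3.179 3.148
vertex 2.521 3.41 2.924
endloop
endfacet
facet normal -0.869 0.418 0.265
outer loop
vertex 2.521 3.41 2.924
vertex 2.675 2.572 4.753
vertex 2.965 3.902 3.606
endloop
endfacet
facet normal 0.467 0.517 0.717
outer loop
vertex 2.965 3.902 3.606
vertex 4.179 1.85 4.296
vertex 4.469 3.179 3.148
endloop
endfacet
facet normal 0.466 0.517 0.718
outer loop
vertex 2.675 2.572 4.753
vertex 4.179 1.85 4.296
vertex 2.965 3.902 3.606
endloop
endfacet

endsolid


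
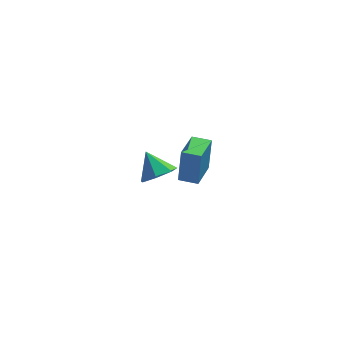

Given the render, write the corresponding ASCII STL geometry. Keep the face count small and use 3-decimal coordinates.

solid 
facet normal -0.917 0.397 0.021
outer loop
vertex 1.251 -3.28 3.228
vertex 1.925 -1.707 2.912
vertex 1.085 -3.567 1.449
endloop
endfacet
facet normal -0.388 -0.904 0.182
outer loop
vertex 1.975 -3.953 1.428
vertex 1.251 -3.28 3.228
vertex 1.085 -3.567 1.449
endloop
endfacet
facet normal -0.917 0.398 0.021
outer loop
vertex 1.085 -3.567 1.449
vertex 1.925 -1.707 2.912
vertex 1.76 -1.995 1.132
endloop
endfacet
facet normal -0.092 -0.159 -0.983
outer loop
vertex 1.76 -1.995 1.132
vertex 1.975 -3.953 1.428
vertex 1.085 -3.567 1.449
endloop
endfacet
facet normal 0.092 0.158 0.983
outer loop
vertex 1.251 -3.28 3.228
vertex 2.815 -2.093 2.891
vertex 1.925 -1.707 2.912
endloop
endfacet
facet normal -0.387 -0.904 0.182
outer loop
vertex 2.14 -3.665 3.208
vertex 1.251 -3.28 3.228
vertex 1.975 -3.953 1.428
endloop
endfacet
facet normal 0.091 0.159 0.983
outer loop
vertex 2.14 -3.665 3.208
vertex 2.815 -2.093 2.891
vertex 1.251 -3.28 3.228
endloop
endfacet
facet normal 0.388 0.904 -0.182
outer loop
vertex 1.925 -1.707 2.912
vertex 2.815 -2.093 2.891
vertex 1.76 -1.995 1.132
endloop
endfacet
facet normal -0.091 -0.159 -0.983
outer loop
vertex 2.649 -2.38 1.112
vertex 1.975 -3.953 1.428
vertex 1.76 -1.995 1.132
endloop
endfacet
facet normal 0.387 0.904 -0.182
outer loop
vertex 1.76 -1.995 1.132
vertex 2.815 -2.093 2.891
vertex 2.649 -2.38 1.112
endloop
endfacet
facet normal 0.917 -0.397 -0.021
outer loop
vertex 2.649 -2.38 1.112
vertex 2.14 -3.665 3.208
vertex 1.975 -3.953 1.428
endloop
endfacet
facet normal 0.917 -0.398 -0.021
outer loop
vertex 2.815 -2.093 2.891
vertex 2.14 -3.665 3.208
vertex 2.649 -2.38 1.112
endloop
endfacet
facet normal 0.355 -0.596 -0.721
outer loop
vertex 1.403 2.359 -3.474
vertex 0.779 2.823 -4.165
vertex 1.751 3.077 -3.896
endloop
endfacet
facet normal 0.549 0.210 0.809
outer loop
vertex 1.403 2.359 -3.474
vertex 1.751 3.077 -3.896
vertex 0.221 3.757 -3.035
endloop
endfacet
facet normal 0.355 -0.596 -0.720
outer loop
vertex 1.751 3.077 -3.896
vertex 0.779 2.823 -4.165
vertex 1.367 3.603 -4.521
endloop
endfacet
facet normal 0.532 0.780 0.330
outer loop
vertex 1.751 3.077 -3.896
vertex 1.367 3.603 -4.521
vertex 0.221 3.757 -3.035
endloop
endfacet
facet normal 0.355 -0.596 -0.720
outer loop
vertex 1.367 3.603 -4.521
vertex 0.779 2.823 -4.165
vertex 0.541 3.542 -4.878
endloop
endfacet
facet normal -0.022 0.993 -0.120
outer loop
vertex 1.367 3.603 -4.521
vertex 0.541 3.542 -4.878
vertex 0.221 3.757 -3.035
endloop
endfacet
facet normal 0.357 -0.596 -0.720
outer loop
vertex 0.541 3.542 -4.878
vertex 0.779 2.823 -4.165
vertex -0.106 2.938 -4.699
endloop
endfacet
facet normal -0.698 0.688 -0.201
outer loop
vertex 0.541 3.542 -4.878
vertex -0.106 2.938 -4.699
vertex 0.221 3.757 -3.035
endloop
endfacet
facet normal 0.357 -0.596 -0.720
outer loop
vertex -0.106 2.938 -4.699
vertex 0.779 2.823 -4.165
vertex -0.086 2.248 -4.118
endloop
endfacet
facet normal -0.985 0.095 0.147
outer loop
vertex -0.106 2.938 -4.699
vertex -0.086 2.248 -4.118
vertex 0.221 3.757 -3.035
endloop
endfacet
facet normal 0.356 -0.595 -0.720
outer loop
vertex -0.086 2.248 -4.118
vertex 0.779 2.823 -4.165
vertex 0.585 1.99 -3.573
endloop
endfacet
facet normal -0.668 -0.339 0.662
outer loop
vertex -0.086 2.248 -4.118
vertex 0.585 1.99 -3.573
vertex 0.221 3.757 -3.035
endloop
endfacet
facet normal 0.356 -0.595 -0.721
outer loop
vertex 0.585 1.99 -3.573
vertex 0.779 2.823 -4.165
vertex 1.403 2.359 -3.474
endloop
endfacet
facet normal 0.014 -0.289 0.957
outer loop
vertex 0.585 1.99 -3.573
vertex 1.403 2.359 -3.474
vertex 0.221 3.757 -3.035
endloop
endfacet

endsolid


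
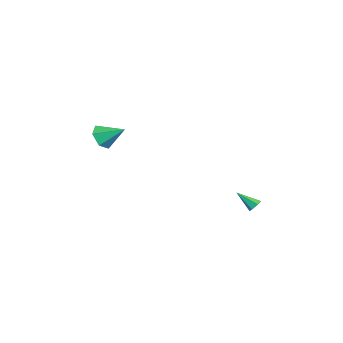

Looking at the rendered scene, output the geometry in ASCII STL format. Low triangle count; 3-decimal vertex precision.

solid 
facet normal -0.284 -0.814 -0.507
outer loop
vertex -0.351 -4.289 0.38
vertex -0.675 -4.694 1.211
vertex -1.277 -4.145 0.667
endloop
endfacet
facet normal -0.022 0.863 -0.504
outer loop
vertex -0.351 -4.289 0.38
vertex -1.277 -4.145 0.667
vertex -0.185 -3.286 2.089
endloop
endfacet
facet normal -0.284 -0.814 -0.507
outer loop
vertex -1.277 -4.145 0.667
vertex -0.675 -4.694 1.211
vertex -1.601 -4.55 1.498
endloop
endfacet
facet normal -0.683 0.725 0.087
outer loop
vertex -1.277 -4.145 0.667
vertex -1.601 -4.55 1.498
vertex -0.185 -3.286 2.089
endloop
endfacet
facet normal -0.284 -0.814 -0.507
outer loop
vertex -1.601 -4.55 1.498
vertex -0.675 -4.694 1.211
vertex -0.999 -5.099 2.043
endloop
endfacet
facet normal -0.537 0.220 0.815
outer loop
vertex -1.601 -4.55 1.498
vertex -0.999 -5.099 2.043
vertex -0.185 -3.286 2.089
endloop
endfacet
facet normal -0.284 -0.814 -0.507
outer loop
vertex -0.999 -5.099 2.043
vertex -0.675 -4.694 1.211
vertex -0.074 -5.243 1.756
endloop
endfacet
facet normal 0.272 -0.146 0.951
outer loop
vertex -0.999 -5.099 2.043
vertex -0.074 -5.243 1.756
vertex -0.185 -3.286 2.089
endloop
endfacet
facet normal -0.283 -0.814 -0.507
outer loop
vertex -0.074 -5.243 1.756
vertex -0.675 -4.694 1.211
vertex 0.251 -4.838 0.925
endloop
endfacet
facet normal 0.933 -0.008 0.361
outer loop
vertex -0.074 -5.243 1.756
vertex 0.251 -4.838 0.925
vertex -0.185 -3.286 2.089
endloop
endfacet
facet normal -0.283 -0.814 -0.507
outer loop
vertex 0.251 -4.838 0.925
vertex -0.675 -4.694 1.211
vertex -0.351 -4.289 0.38
endloop
endfacet
facet normal 0.786 0.497 -0.368
outer loop
vertex 0.251 -4.838 0.925
vertex -0.351 -4.289 0.38
vertex -0.185 -3.286 2.089
endloop
endfacet
facet normal 0.289 0.738 -0.610
outer loop
vertex 3.315 4.676 -2.591
vertex 2.948 4.547 -2.921
vertex 2.852 4.888 -2.554
endloop
endfacet
facet normal 0.213 0.304 0.928
outer loop
vertex 3.315 4.676 -2.591
vertex 2.852 4.888 -2.554
vertex 2.512 3.433 -1.999
endloop
endfacet
facet normal 0.289 0.738 -0.610
outer loop
vertex 2.852 4.888 -2.554
vertex 2.948 4.547 -2.921
vertex 2.485 4.759 -2.884
endloop
endfacet
facet normal -0.687 0.393 0.611
outer loop
vertex 2.852 4.888 -2.554
vertex 2.485 4.759 -2.884
vertex 2.512 3.433 -1.999
endloop
endfacet
facet normal 0.289 0.737 -0.611
outer loop
vertex 2.485 4.759 -2.884
vertex 2.948 4.547 -2.921
vertex 2.581 4.417 -3.251
endloop
endfacet
facet normal -0.982 -0.118 -0.147
outer loop
vertex 2.485 4.759 -2.884
vertex 2.581 4.417 -3.251
vertex 2.512 3.433 -1.999
endloop
endfacet
facet normal 0.288 0.738 -0.611
outer loop
vertex 2.581 4.417 -3.251
vertex 2.948 4.547 -2.921
vertex 3.043 4.206 -3.288
endloop
endfacet
facet normal -0.375 -0.719 -0.586
outer loop
vertex 2.581 4.417 -3.251
vertex 3.043 4.206 -3.288
vertex 2.512 3.433 -1.999
endloop
endfacet
facet normal 0.290 0.737 -0.610
outer loop
vertex 3.043 4.206 -3.288
vertex 2.948 4.547 -2.921
vertex 3.41 4.335 -2.958
endloop
endfacet
facet normal 0.525 -0.808 -0.268
outer loop
vertex 3.043 4.206 -3.288
vertex 3.41 4.335 -2.958
vertex 2.512 3.433 -1.999
endloop
endfacet
facet normal 0.290 0.737 -0.610
outer loop
vertex 3.41 4.335 -2.958
vertex 2.948 4.547 -2.921
vertex 3.315 4.676 -2.591
endloop
endfacet
facet normal 0.820 -0.297 0.489
outer loop
vertex 3.41 4.335 -2.958
vertex 3.315 4.676 -2.591
vertex 2.512 3.433 -1.999
endloop
endfacet

endsolid


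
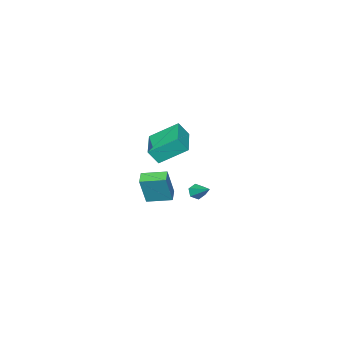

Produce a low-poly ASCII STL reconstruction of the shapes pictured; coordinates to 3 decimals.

solid 
facet normal -0.520 0.650 0.555
outer loop
vertex 1.971 3.709 4.573
vertex 3.491 5.02 4.462
vertex 1.566 4.108 3.726
endloop
endfacet
facet normal -0.756 -0.652 0.055
outer loop
vertex 2.549 2.88 2.678
vertex 1.971 3.709 4.573
vertex 1.566 4.108 3.726
endloop
endfacet
facet normal -0.520 0.649 0.555
outer loop
vertex 1.566 4.108 3.726
vertex 3.491 5.02 4.462
vertex 3.086 5.419 3.616
endloop
endfacet
facet normal -0.397 0.391 -0.830
outer loop
vertex 3.086 5.419 3.616
vertex 2.549 2.88 2.678
vertex 1.566 4.108 3.726
endloop
endfacet
facet normal 0.397 -0.391 0.830
outer loop
vertex 1.971 3.709 4.573
vertex 4.474 3.792 3.414
vertex 3.491 5.02 4.462
endloop
endfacet
facet normal -0.756 -0.652 0.055
outer loop
vertex 2.954 2.481 3.524
vertex 1.971 3.709 4.573
vertex 2.549 2.88 2.678
endloop
endfacet
facet normal 0.397 -0.391 0.830
outer loop
vertex 2.954 2.481 3.524
vertex 4.474 3.792 3.414
vertex 1.971 3.709 4.573
endloop
endfacet
facet normal 0.756 0.652 -0.055
outer loop
vertex 3.491 5.02 4.462
vertex 4.474 3.792 3.414
vertex 3.086 5.419 3.616
endloop
endfacet
facet normal -0.398 0.391 -0.830
outer loop
vertex 4.069 4.191 2.567
vertex 2.549 2.88 2.678
vertex 3.086 5.419 3.616
endloop
endfacet
facet normal 0.756 0.652 -0.055
outer loop
vertex 3.086 5.419 3.616
vertex 4.474 3.792 3.414
vertex 4.069 4.191 2.567
endloop
endfacet
facet normal 0.520 -0.649 -0.555
outer loop
vertex 4.069 4.191 2.567
vertex 2.954 2.481 3.524
vertex 2.549 2.88 2.678
endloop
endfacet
facet normal 0.520 -0.650 -0.555
outer loop
vertex 4.474 3.792 3.414
vertex 2.954 2.481 3.524
vertex 4.069 4.191 2.567
endloop
endfacet
facet normal -0.777 -0.581 0.243
outer loop
vertex -0.267 -1.169 -2.088
vertex -1.124 0.085 -1.833
vertex -0.847 -1.182 -3.971
endloop
endfacet
facet normal 0.557 -0.814 -0.166
outer loop
vertex -0.156 -0.665 -4.187
vertex -0.267 -1.169 -2.088
vertex -0.847 -1.182 -3.971
endloop
endfacet
facet normal -0.777 -0.581 0.243
outer loop
vertex -0.847 -1.182 -3.971
vertex -1.124 0.085 -1.833
vertex -1.704 0.072 -3.715
endloop
endfacet
facet normal -0.294 -0.006 -0.956
outer loop
vertex -1.704 0.072 -3.715
vertex -0.156 -0.665 -4.187
vertex -0.847 -1.182 -3.971
endloop
endfacet
facet normal 0.294 0.007 0.956
outer loop
vertex -0.267 -1.169 -2.088
vertex -0.433 0.602 -2.049
vertex -1.124 0.085 -1.833
endloop
endfacet
facet normal 0.557 -0.814 -0.166
outer loop
vertex 0.424 -0.652 -2.305
vertex -0.267 -1.169 -2.088
vertex -0.156 -0.665 -4.187
endloop
endfacet
facet normal 0.295 0.007 0.955
outer loop
vertex 0.424 -0.652 -2.305
vertex -0.433 0.602 -2.049
vertex -0.267 -1.169 -2.088
endloop
endfacet
facet normal -0.557 0.814 0.166
outer loop
vertex -1.124 0.085 -1.833
vertex -0.433 0.602 -2.049
vertex -1.704 0.072 -3.715
endloop
endfacet
facet normal -0.295 -0.007 -0.956
outer loop
vertex -1.013 0.589 -3.932
vertex -0.156 -0.665 -4.187
vertex -1.704 0.072 -3.715
endloop
endfacet
facet normal -0.557 0.814 0.166
outer loop
vertex -1.704 0.072 -3.715
vertex -0.433 0.602 -2.049
vertex -1.013 0.589 -3.932
endloop
endfacet
facet normal 0.777 0.581 -0.243
outer loop
vertex -1.013 0.589 -3.932
vertex 0.424 -0.652 -2.305
vertex -0.156 -0.665 -4.187
endloop
endfacet
facet normal 0.777 0.581 -0.243
outer loop
vertex -0.433 0.602 -2.049
vertex 0.424 -0.652 -2.305
vertex -1.013 0.589 -3.932
endloop
endfacet
facet normal -0.244 -0.804 -0.542
outer loop
vertex -2.978 0.826 -4.657
vertex -3.138 0.554 -4.182
vertex -3.516 0.865 -4.473
endloop
endfacet
facet normal -0.143 0.798 -0.586
outer loop
vertex -2.978 0.826 -4.657
vertex -3.516 0.865 -4.473
vertex -2.742 1.866 -3.298
endloop
endfacet
facet normal -0.244 -0.804 -0.542
outer loop
vertex -3.516 0.865 -4.473
vertex -3.138 0.554 -4.182
vertex -3.676 0.593 -3.998
endloop
endfacet
facet normal -0.819 0.572 0.052
outer loop
vertex -3.516 0.865 -4.473
vertex -3.676 0.593 -3.998
vertex -2.742 1.866 -3.298
endloop
endfacet
facet normal -0.243 -0.805 -0.541
outer loop
vertex -3.676 0.593 -3.998
vertex -3.138 0.554 -4.182
vertex -3.298 0.283 -3.707
endloop
endfacet
facet normal -0.606 0.007 0.795
outer loop
vertex -3.676 0.593 -3.998
vertex -3.298 0.283 -3.707
vertex -2.742 1.866 -3.298
endloop
endfacet
facet normal -0.242 -0.805 -0.541
outer loop
vertex -3.298 0.283 -3.707
vertex -3.138 0.554 -4.182
vertex -2.759 0.244 -3.89
endloop
endfacet
facet normal 0.282 -0.332 0.900
outer loop
vertex -3.298 0.283 -3.707
vertex -2.759 0.244 -3.89
vertex -2.742 1.866 -3.298
endloop
endfacet
facet normal -0.242 -0.806 -0.541
outer loop
vertex -2.759 0.244 -3.89
vertex -3.138 0.554 -4.182
vertex -2.6 0.515 -4.365
endloop
endfacet
facet normal 0.960 -0.105 0.261
outer loop
vertex -2.759 0.244 -3.89
vertex -2.6 0.515 -4.365
vertex -2.742 1.866 -3.298
endloop
endfacet
facet normal -0.243 -0.804 -0.542
outer loop
vertex -2.6 0.515 -4.365
vertex -3.138 0.554 -4.182
vertex -2.978 0.826 -4.657
endloop
endfacet
facet normal 0.748 0.458 -0.480
outer loop
vertex -2.6 0.515 -4.365
vertex -2.978 0.826 -4.657
vertex -2.742 1.866 -3.298
endloop
endfacet

endsolid


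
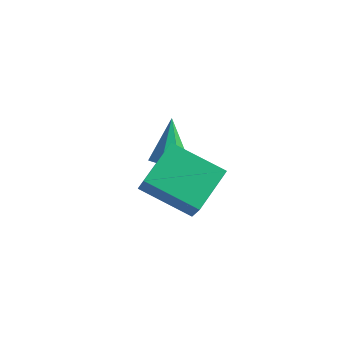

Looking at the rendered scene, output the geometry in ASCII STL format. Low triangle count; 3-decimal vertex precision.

solid 
facet normal -0.474 0.400 -0.784
outer loop
vertex -0.622 -3.805 2.152
vertex -0.738 -2.529 2.872
vertex 0.939 -3.281 1.475
endloop
endfacet
facet normal 0.079 -0.868 -0.490
outer loop
vertex 1.878 -4.071 3.028
vertex -0.622 -3.805 2.152
vertex 0.939 -3.281 1.475
endloop
endfacet
facet normal -0.475 0.399 -0.785
outer loop
vertex 0.939 -3.281 1.475
vertex -0.738 -2.529 2.872
vertex 0.822 -2.005 2.194
endloop
endfacet
facet normal 0.877 0.295 -0.380
outer loop
vertex 0.822 -2.005 2.194
vertex 1.878 -4.071 3.028
vertex 0.939 -3.281 1.475
endloop
endfacet
facet normal -0.877 -0.294 0.380
outer loop
vertex -0.622 -3.805 2.152
vertex 0.201 -3.319 4.425
vertex -0.738 -2.529 2.872
endloop
endfacet
facet normal 0.079 -0.869 -0.489
outer loop
vertex 0.318 -4.595 3.706
vertex -0.622 -3.805 2.152
vertex 1.878 -4.071 3.028
endloop
endfacet
facet normal -0.877 -0.295 0.380
outer loop
vertex 0.318 -4.595 3.706
vertex 0.201 -3.319 4.425
vertex -0.622 -3.805 2.152
endloop
endfacet
facet normal -0.079 0.868 0.489
outer loop
vertex -0.738 -2.529 2.872
vertex 0.201 -3.319 4.425
vertex 0.822 -2.005 2.194
endloop
endfacet
facet normal 0.877 0.294 -0.381
outer loop
vertex 1.762 -2.795 3.748
vertex 1.878 -4.071 3.028
vertex 0.822 -2.005 2.194
endloop
endfacet
facet normal -0.079 0.868 0.489
outer loop
vertex 0.822 -2.005 2.194
vertex 0.201 -3.319 4.425
vertex 1.762 -2.795 3.748
endloop
endfacet
facet normal 0.475 -0.399 0.784
outer loop
vertex 1.762 -2.795 3.748
vertex 0.318 -4.595 3.706
vertex 1.878 -4.071 3.028
endloop
endfacet
facet normal 0.474 -0.399 0.785
outer loop
vertex 0.201 -3.319 4.425
vertex 0.318 -4.595 3.706
vertex 1.762 -2.795 3.748
endloop
endfacet
facet normal 0.256 -0.394 -0.883
outer loop
vertex -1.771 -0.233 0.074
vertex -2.311 -0.577 0.071
vertex -2.211 0.01 -0.162
endloop
endfacet
facet normal 0.431 0.895 0.118
outer loop
vertex -1.771 -0.233 0.074
vertex -2.211 0.01 -0.162
vertex -2.709 0.037 1.449
endloop
endfacet
facet normal 0.255 -0.394 -0.883
outer loop
vertex -2.211 0.01 -0.162
vertex -2.311 -0.577 0.071
vertex -2.726 -0.189 -0.222
endloop
endfacet
facet normal -0.345 0.930 -0.122
outer loop
vertex -2.211 0.01 -0.162
vertex -2.726 -0.189 -0.222
vertex -2.709 0.037 1.449
endloop
endfacet
facet normal 0.255 -0.394 -0.883
outer loop
vertex -2.726 -0.189 -0.222
vertex -2.311 -0.577 0.071
vertex -2.928 -0.681 -0.061
endloop
endfacet
facet normal -0.929 0.368 -0.040
outer loop
vertex -2.726 -0.189 -0.222
vertex -2.928 -0.681 -0.061
vertex -2.709 0.037 1.449
endloop
endfacet
facet normal 0.255 -0.394 -0.883
outer loop
vertex -2.928 -0.681 -0.061
vertex -2.311 -0.577 0.071
vertex -2.665 -1.095 0.2
endloop
endfacet
facet normal -0.879 -0.368 0.302
outer loop
vertex -2.928 -0.681 -0.061
vertex -2.665 -1.095 0.2
vertex -2.709 0.037 1.449
endloop
endfacet
facet normal 0.255 -0.394 -0.883
outer loop
vertex -2.665 -1.095 0.2
vertex -2.311 -0.577 0.071
vertex -2.135 -1.119 0.364
endloop
endfacet
facet normal -0.233 -0.725 0.648
outer loop
vertex -2.665 -1.095 0.2
vertex -2.135 -1.119 0.364
vertex -2.709 0.037 1.449
endloop
endfacet
facet normal 0.255 -0.394 -0.883
outer loop
vertex -2.135 -1.119 0.364
vertex -2.311 -0.577 0.071
vertex -1.737 -0.736 0.308
endloop
endfacet
facet normal 0.520 -0.433 0.736
outer loop
vertex -2.135 -1.119 0.364
vertex -1.737 -0.736 0.308
vertex -2.709 0.037 1.449
endloop
endfacet
facet normal 0.256 -0.394 -0.883
outer loop
vertex -1.737 -0.736 0.308
vertex -2.311 -0.577 0.071
vertex -1.771 -0.233 0.074
endloop
endfacet
facet normal 0.816 0.288 0.500
outer loop
vertex -1.737 -0.736 0.308
vertex -1.771 -0.233 0.074
vertex -2.709 0.037 1.449
endloop
endfacet

endsolid


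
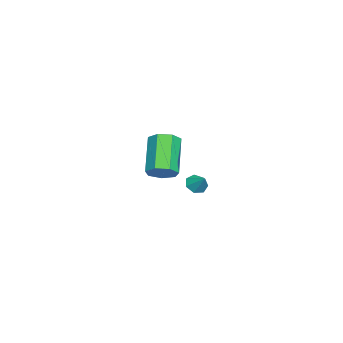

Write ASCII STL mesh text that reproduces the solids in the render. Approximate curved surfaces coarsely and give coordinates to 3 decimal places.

solid 
facet normal -0.529 -0.526 -0.666
outer loop
vertex -3.164 2.793 -1.315
vertex -3.623 3.239 -1.303
vertex -3.109 3.205 -1.684
endloop
endfacet
facet normal 0.994 -0.107 0.028
outer loop
vertex -3.164 2.793 -1.315
vertex -3.109 3.205 -1.684
vertex -3.077 3.781 -0.617
endloop
endfacet
facet normal -0.529 -0.526 -0.666
outer loop
vertex -3.109 3.205 -1.684
vertex -3.623 3.239 -1.303
vertex -3.441 3.643 -1.766
endloop
endfacet
facet normal 0.784 0.536 -0.313
outer loop
vertex -3.109 3.205 -1.684
vertex -3.441 3.643 -1.766
vertex -3.077 3.781 -0.617
endloop
endfacet
facet normal -0.529 -0.525 -0.666
outer loop
vertex -3.441 3.643 -1.766
vertex -3.623 3.239 -1.303
vertex -3.91 3.777 -1.499
endloop
endfacet
facet normal 0.178 0.969 -0.173
outer loop
vertex -3.441 3.643 -1.766
vertex -3.91 3.777 -1.499
vertex -3.077 3.781 -0.617
endloop
endfacet
facet normal -0.530 -0.525 -0.666
outer loop
vertex -3.91 3.777 -1.499
vertex -3.623 3.239 -1.303
vertex -4.162 3.506 -1.085
endloop
endfacet
facet normal -0.367 0.865 0.343
outer loop
vertex -3.91 3.777 -1.499
vertex -4.162 3.506 -1.085
vertex -3.077 3.781 -0.617
endloop
endfacet
facet normal -0.530 -0.526 -0.665
outer loop
vertex -4.162 3.506 -1.085
vertex -3.623 3.239 -1.303
vertex -4.008 3.035 -0.835
endloop
endfacet
facet normal -0.441 0.304 0.844
outer loop
vertex -4.162 3.506 -1.085
vertex -4.008 3.035 -0.835
vertex -3.077 3.781 -0.617
endloop
endfacet
facet normal -0.530 -0.526 -0.665
outer loop
vertex -4.008 3.035 -0.835
vertex -3.623 3.239 -1.303
vertex -3.564 2.717 -0.937
endloop
endfacet
facet normal 0.010 -0.292 0.956
outer loop
vertex -4.008 3.035 -0.835
vertex -3.564 2.717 -0.937
vertex -3.077 3.781 -0.617
endloop
endfacet
facet normal -0.529 -0.526 -0.666
outer loop
vertex -3.564 2.717 -0.937
vertex -3.623 3.239 -1.303
vertex -3.164 2.793 -1.315
endloop
endfacet
facet normal 0.650 -0.476 0.592
outer loop
vertex -3.564 2.717 -0.937
vertex -3.164 2.793 -1.315
vertex -3.077 3.781 -0.617
endloop
endfacet
facet normal 0.716 0.101 -0.691
outer loop
vertex 3.785 3.476 3.12
vertex 3.368 3.011 2.62
vertex 3.337 3.806 2.704
endloop
endfacet
facet normal 0.268 0.874 0.405
outer loop
vertex 3.785 3.476 3.12
vertex 3.337 3.806 2.704
vertex 2.209 3.255 4.64
endloop
endfacet
facet normal 0.267 0.875 0.405
outer loop
vertex 2.209 3.255 4.64
vertex 3.337 3.806 2.704
vertex 1.762 3.584 4.224
endloop
endfacet
facet normal -0.716 -0.100 0.691
outer loop
vertex 2.209 3.255 4.64
vertex 1.762 3.584 4.224
vertex 1.792 2.789 4.14
endloop
endfacet
facet normal 0.716 0.101 -0.691
outer loop
vertex 3.337 3.806 2.704
vertex 3.368 3.011 2.62
vertex 2.913 3.537 2.225
endloop
endfacet
facet normal -0.337 0.916 -0.216
outer loop
vertex 3.337 3.806 2.704
vertex 2.913 3.537 2.225
vertex 1.762 3.584 4.224
endloop
endfacet
facet normal -0.336 0.917 -0.215
outer loop
vertex 1.762 3.584 4.224
vertex 2.913 3.537 2.225
vertex 1.337 3.316 3.745
endloop
endfacet
facet normal -0.716 -0.100 0.691
outer loop
vertex 1.762 3.584 4.224
vertex 1.337 3.316 3.745
vertex 1.792 2.789 4.14
endloop
endfacet
facet normal 0.716 0.100 -0.691
outer loop
vertex 2.913 3.537 2.225
vertex 3.368 3.011 2.62
vertex 2.831 2.872 2.044
endloop
endfacet
facet normal -0.688 0.268 -0.674
outer loop
vertex 2.913 3.537 2.225
vertex 2.831 2.872 2.044
vertex 1.337 3.316 3.745
endloop
endfacet
facet normal -0.688 0.269 -0.674
outer loop
vertex 1.337 3.316 3.745
vertex 2.831 2.872 2.044
vertex 1.255 2.651 3.563
endloop
endfacet
facet normal -0.716 -0.101 0.691
outer loop
vertex 1.337 3.316 3.745
vertex 1.255 2.651 3.563
vertex 1.792 2.789 4.14
endloop
endfacet
facet normal 0.716 0.100 -0.691
outer loop
vertex 2.831 2.872 2.044
vertex 3.368 3.011 2.62
vertex 3.153 2.311 2.296
endloop
endfacet
facet normal -0.522 -0.580 -0.626
outer loop
vertex 2.831 2.872 2.044
vertex 3.153 2.311 2.296
vertex 1.255 2.651 3.563
endloop
endfacet
facet normal -0.521 -0.582 -0.625
outer loop
vertex 1.255 2.651 3.563
vertex 3.153 2.311 2.296
vertex 1.578 2.09 3.816
endloop
endfacet
facet normal -0.716 -0.101 0.691
outer loop
vertex 1.255 2.651 3.563
vertex 1.578 2.09 3.816
vertex 1.792 2.789 4.14
endloop
endfacet
facet normal 0.716 0.100 -0.691
outer loop
vertex 3.153 2.311 2.296
vertex 3.368 3.011 2.62
vertex 3.637 2.277 2.793
endloop
endfacet
facet normal 0.038 -0.994 -0.105
outer loop
vertex 3.153 2.311 2.296
vertex 3.637 2.277 2.793
vertex 1.578 2.09 3.816
endloop
endfacet
facet normal 0.038 -0.994 -0.105
outer loop
vertex 1.578 2.09 3.816
vertex 3.637 2.277 2.793
vertex 2.062 2.056 4.312
endloop
endfacet
facet normal -0.715 -0.101 0.691
outer loop
vertex 1.578 2.09 3.816
vertex 2.062 2.056 4.312
vertex 1.792 2.789 4.14
endloop
endfacet
facet normal 0.717 0.100 -0.690
outer loop
vertex 3.637 2.277 2.793
vertex 3.368 3.011 2.62
vertex 3.918 2.795 3.16
endloop
endfacet
facet normal 0.568 -0.658 0.494
outer loop
vertex 3.637 2.277 2.793
vertex 3.918 2.795 3.16
vertex 2.062 2.056 4.312
endloop
endfacet
facet normal 0.568 -0.658 0.494
outer loop
vertex 2.062 2.056 4.312
vertex 3.918 2.795 3.16
vertex 2.343 2.574 4.679
endloop
endfacet
facet normal -0.716 -0.101 0.691
outer loop
vertex 2.062 2.056 4.312
vertex 2.343 2.574 4.679
vertex 1.792 2.789 4.14
endloop
endfacet
facet normal 0.717 0.099 -0.690
outer loop
vertex 3.918 2.795 3.16
vertex 3.368 3.011 2.62
vertex 3.785 3.476 3.12
endloop
endfacet
facet normal 0.671 0.173 0.721
outer loop
vertex 3.918 2.795 3.16
vertex 3.785 3.476 3.12
vertex 2.343 2.574 4.679
endloop
endfacet
facet normal 0.671 0.173 0.721
outer loop
vertex 2.343 2.574 4.679
vertex 3.785 3.476 3.12
vertex 2.209 3.255 4.64
endloop
endfacet
facet normal -0.716 -0.101 0.691
outer loop
vertex 2.343 2.574 4.679
vertex 2.209 3.255 4.64
vertex 1.792 2.789 4.14
endloop
endfacet

endsolid
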